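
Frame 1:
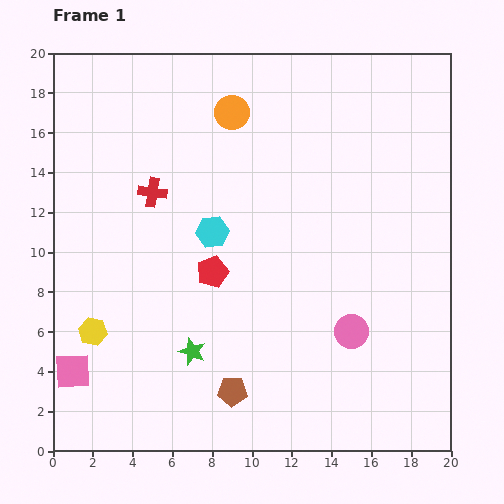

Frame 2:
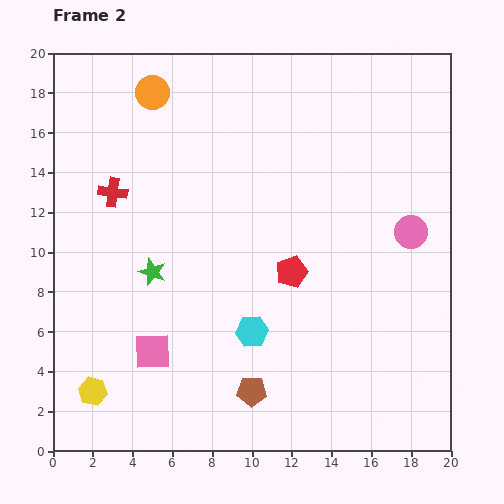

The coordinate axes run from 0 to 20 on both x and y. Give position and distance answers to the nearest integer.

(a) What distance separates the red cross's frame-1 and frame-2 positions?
2

The red cross moved from (5, 13) to (3, 13), a distance of √(2² + 0²) ≈ 2.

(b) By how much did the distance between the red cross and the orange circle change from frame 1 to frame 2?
-1

Distance in frame 1: 6. Distance in frame 2: 5.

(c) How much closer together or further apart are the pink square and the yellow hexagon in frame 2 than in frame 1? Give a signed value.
+2

Distance in frame 1: 2. Distance in frame 2: 4.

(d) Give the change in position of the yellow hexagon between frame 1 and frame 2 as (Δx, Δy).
(0, -3)

The yellow hexagon was at (2, 6) in frame 1 and (2, 3) in frame 2.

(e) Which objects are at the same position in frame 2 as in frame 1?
none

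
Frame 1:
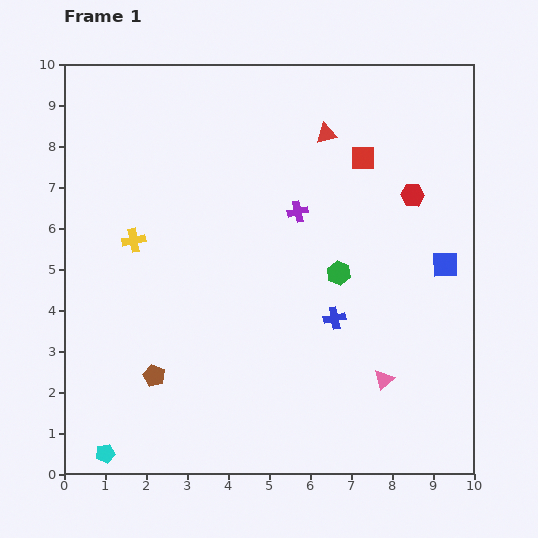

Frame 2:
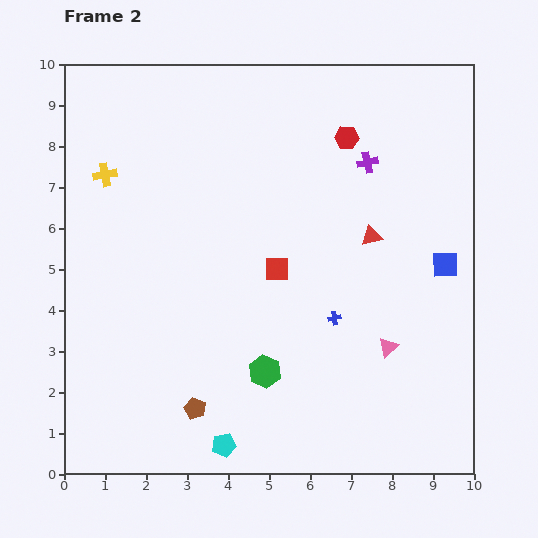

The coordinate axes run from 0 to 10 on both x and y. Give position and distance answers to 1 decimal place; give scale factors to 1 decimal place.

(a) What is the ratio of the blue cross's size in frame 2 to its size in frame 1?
0.6×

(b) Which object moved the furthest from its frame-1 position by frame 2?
the red square

(moved 3.4; next 3.0)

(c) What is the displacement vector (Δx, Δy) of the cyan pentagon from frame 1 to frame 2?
(2.9, 0.2)

The cyan pentagon was at (1.0, 0.5) in frame 1 and (3.9, 0.7) in frame 2.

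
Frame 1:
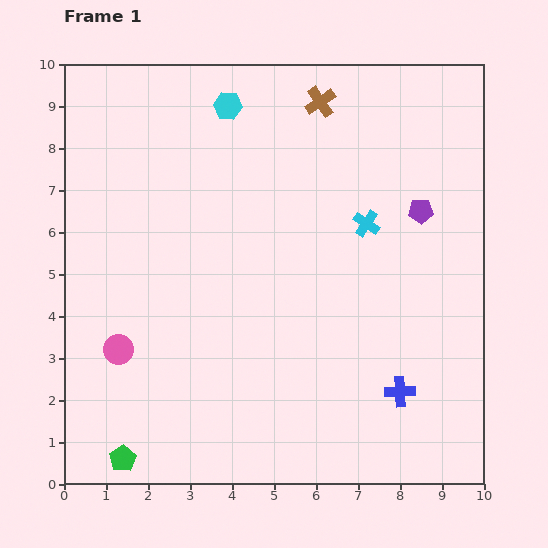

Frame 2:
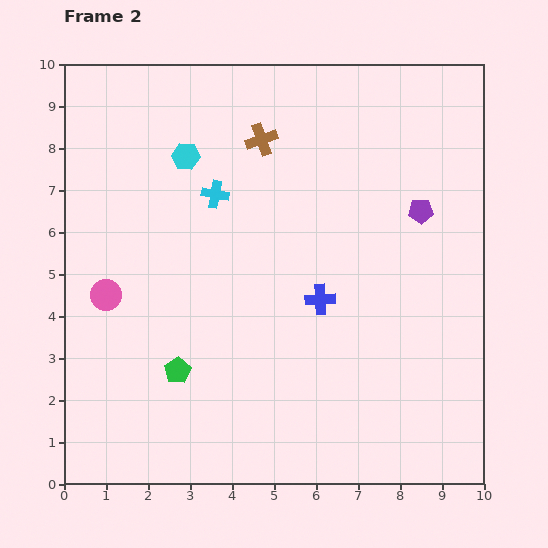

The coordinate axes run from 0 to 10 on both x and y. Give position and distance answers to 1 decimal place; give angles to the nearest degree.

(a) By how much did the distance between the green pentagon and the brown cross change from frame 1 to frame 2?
-3.8

Distance in frame 1: 9.7. Distance in frame 2: 5.9.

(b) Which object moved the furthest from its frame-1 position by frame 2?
the cyan cross

(moved 3.7; next 2.9)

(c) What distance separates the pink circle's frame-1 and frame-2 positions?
1.3

The pink circle moved from (1.3, 3.2) to (1.0, 4.5), a distance of √(0.3² + 1.3²) ≈ 1.3.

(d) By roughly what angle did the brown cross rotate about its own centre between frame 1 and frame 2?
15° clockwise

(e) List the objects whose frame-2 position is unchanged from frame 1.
the purple pentagon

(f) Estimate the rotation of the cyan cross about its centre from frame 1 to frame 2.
22° counter-clockwise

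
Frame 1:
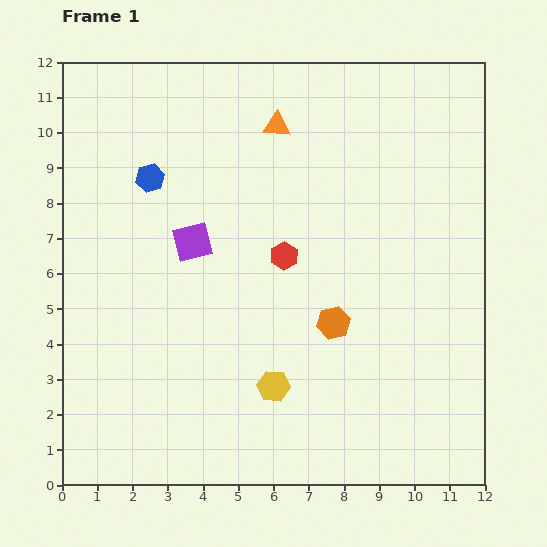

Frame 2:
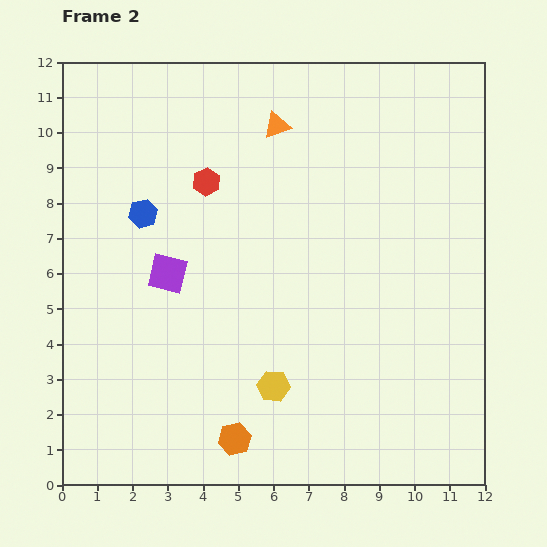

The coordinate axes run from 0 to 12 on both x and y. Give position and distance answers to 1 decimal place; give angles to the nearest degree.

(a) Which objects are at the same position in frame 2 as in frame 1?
the yellow hexagon, the orange triangle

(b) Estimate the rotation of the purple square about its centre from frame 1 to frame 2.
28° clockwise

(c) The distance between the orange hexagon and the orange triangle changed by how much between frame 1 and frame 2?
+3.2

Distance in frame 1: 5.8. Distance in frame 2: 9.0.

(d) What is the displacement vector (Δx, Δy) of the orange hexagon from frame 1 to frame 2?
(-2.8, -3.3)

The orange hexagon was at (7.7, 4.6) in frame 1 and (4.9, 1.3) in frame 2.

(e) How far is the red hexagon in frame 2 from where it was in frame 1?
3.0

The red hexagon moved from (6.3, 6.5) to (4.1, 8.6), a distance of √(2.2² + 2.1²) ≈ 3.0.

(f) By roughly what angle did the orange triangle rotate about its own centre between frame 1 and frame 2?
21° counter-clockwise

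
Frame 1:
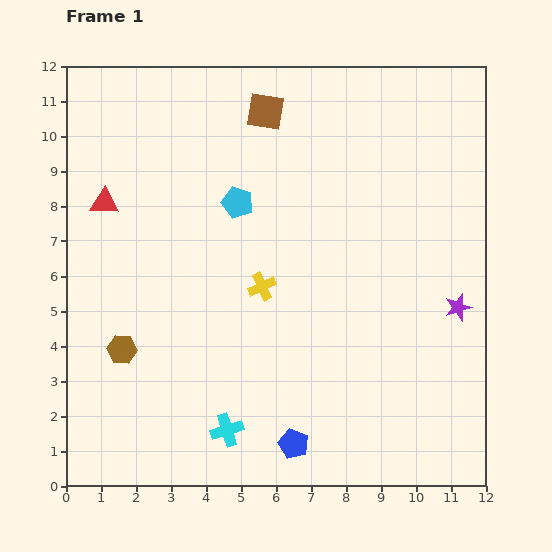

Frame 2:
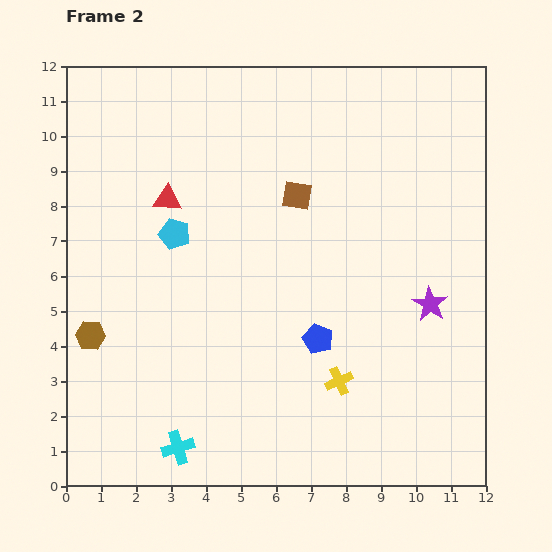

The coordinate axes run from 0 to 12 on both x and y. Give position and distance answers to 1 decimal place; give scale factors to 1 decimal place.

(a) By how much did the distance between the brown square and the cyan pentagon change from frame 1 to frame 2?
+1.0

Distance in frame 1: 2.7. Distance in frame 2: 3.7.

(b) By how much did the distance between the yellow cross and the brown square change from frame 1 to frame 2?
+0.4

Distance in frame 1: 5.0. Distance in frame 2: 5.4.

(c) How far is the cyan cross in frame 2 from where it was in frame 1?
1.5

The cyan cross moved from (4.6, 1.6) to (3.2, 1.1), a distance of √(1.4² + 0.5²) ≈ 1.5.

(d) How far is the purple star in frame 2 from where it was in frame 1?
0.8

The purple star moved from (11.2, 5.1) to (10.4, 5.2), a distance of √(0.8² + 0.1²) ≈ 0.8.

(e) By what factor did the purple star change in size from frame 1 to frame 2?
1.3×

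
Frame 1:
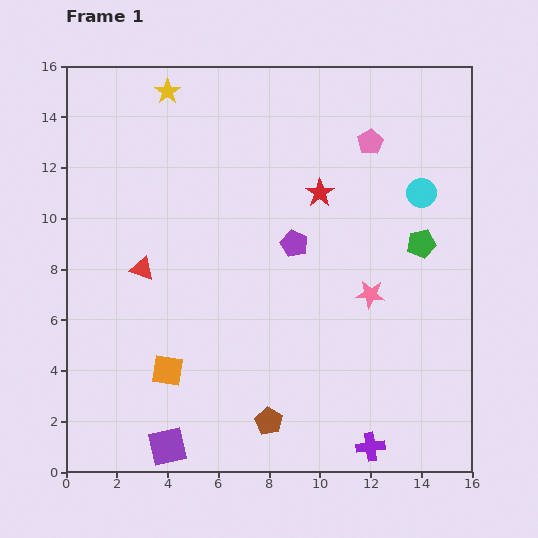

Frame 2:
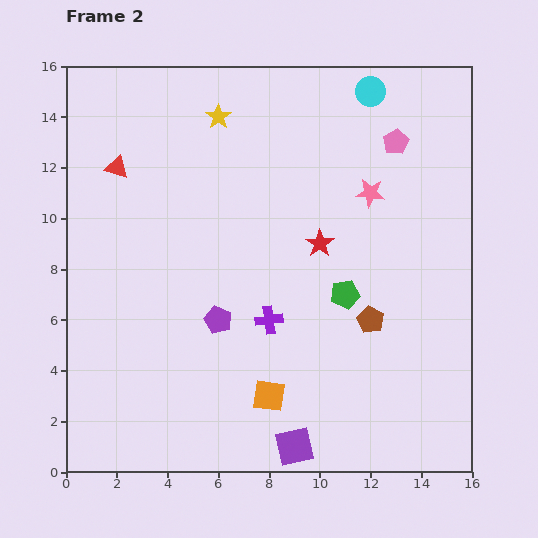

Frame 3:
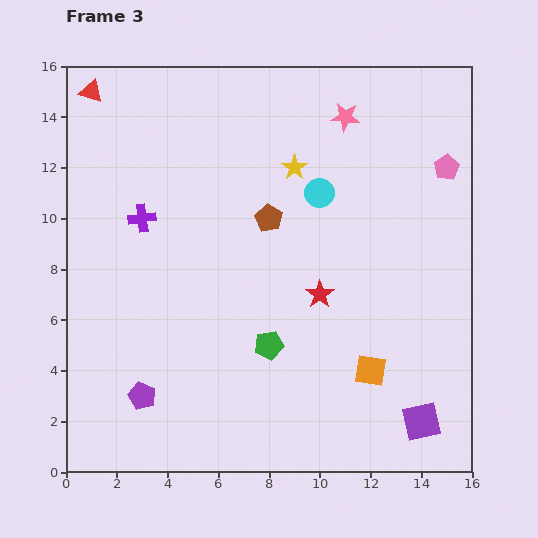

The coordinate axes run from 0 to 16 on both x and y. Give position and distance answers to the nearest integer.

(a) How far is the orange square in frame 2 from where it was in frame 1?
4

The orange square moved from (4, 4) to (8, 3), a distance of √(4² + 1²) ≈ 4.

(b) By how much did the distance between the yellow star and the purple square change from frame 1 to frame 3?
-3

Distance in frame 1: 14. Distance in frame 3: 11.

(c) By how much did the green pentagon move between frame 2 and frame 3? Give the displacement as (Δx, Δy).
(-3, -2)

The green pentagon was at (11, 7) in frame 2 and (8, 5) in frame 3.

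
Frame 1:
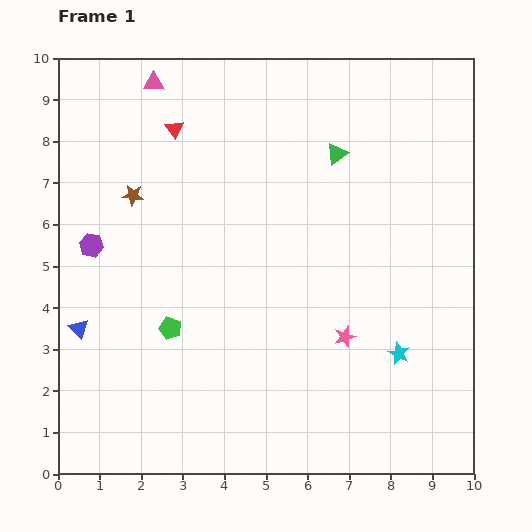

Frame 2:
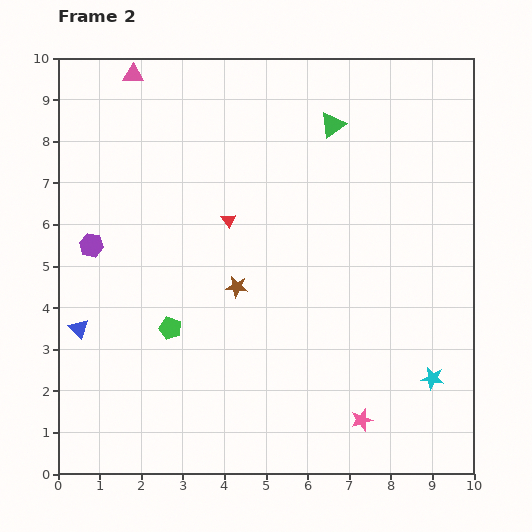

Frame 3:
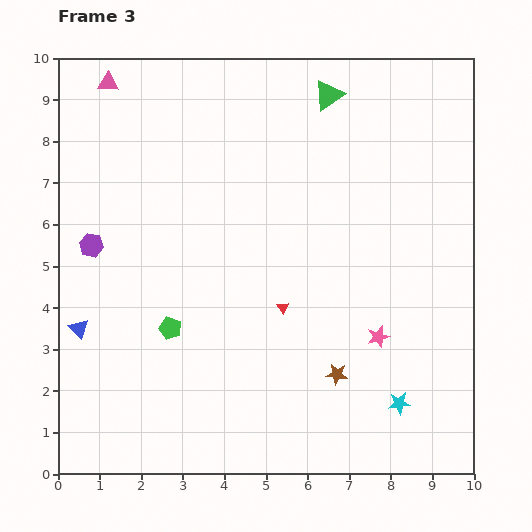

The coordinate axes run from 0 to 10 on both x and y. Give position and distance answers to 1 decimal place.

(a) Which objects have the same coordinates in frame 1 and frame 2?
the blue triangle, the purple hexagon, the green pentagon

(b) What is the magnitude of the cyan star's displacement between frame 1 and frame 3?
1.2

The cyan star moved from (8.2, 2.9) to (8.2, 1.7), a distance of √(0.0² + 1.2²) ≈ 1.2.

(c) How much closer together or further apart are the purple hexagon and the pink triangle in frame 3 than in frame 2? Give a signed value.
-0.3

Distance in frame 2: 4.2. Distance in frame 3: 3.9.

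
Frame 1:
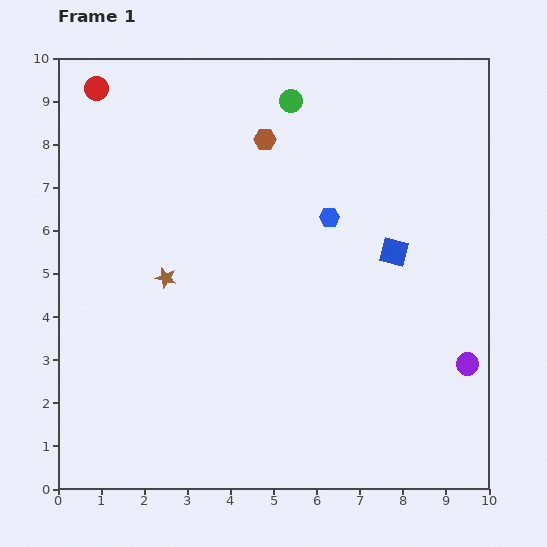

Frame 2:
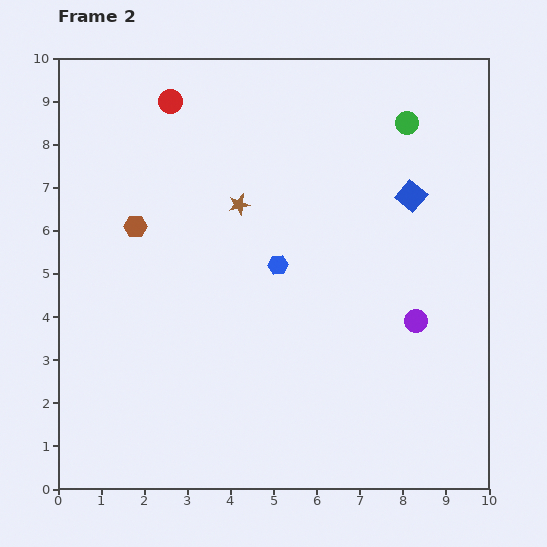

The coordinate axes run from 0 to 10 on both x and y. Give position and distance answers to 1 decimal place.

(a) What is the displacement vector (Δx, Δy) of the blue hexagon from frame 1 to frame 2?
(-1.2, -1.1)

The blue hexagon was at (6.3, 6.3) in frame 1 and (5.1, 5.2) in frame 2.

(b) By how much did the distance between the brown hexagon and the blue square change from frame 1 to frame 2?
+2.4

Distance in frame 1: 4.0. Distance in frame 2: 6.4.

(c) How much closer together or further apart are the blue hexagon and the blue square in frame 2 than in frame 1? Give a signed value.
+1.8

Distance in frame 1: 1.7. Distance in frame 2: 3.5.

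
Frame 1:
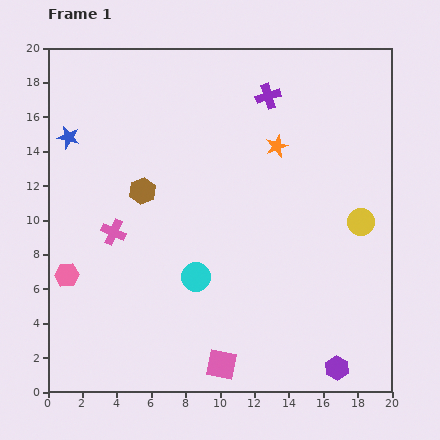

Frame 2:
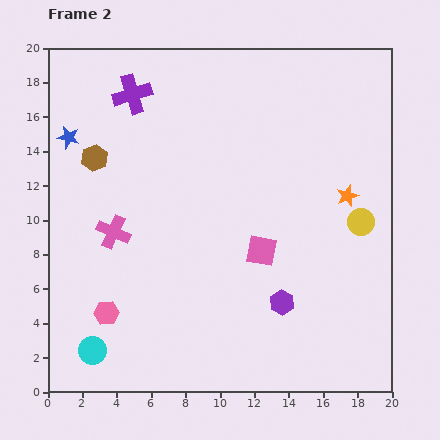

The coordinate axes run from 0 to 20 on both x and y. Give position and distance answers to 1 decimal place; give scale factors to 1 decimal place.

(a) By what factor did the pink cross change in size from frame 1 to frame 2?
1.3×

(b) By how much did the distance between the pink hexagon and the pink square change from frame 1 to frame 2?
-0.7

Distance in frame 1: 10.4. Distance in frame 2: 9.7.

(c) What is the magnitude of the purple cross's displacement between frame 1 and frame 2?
7.9

The purple cross moved from (12.8, 17.2) to (4.9, 17.3), a distance of √(7.9² + 0.1²) ≈ 7.9.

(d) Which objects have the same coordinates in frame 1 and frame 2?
the pink cross, the yellow circle, the blue star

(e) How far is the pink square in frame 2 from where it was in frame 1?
7.0

The pink square moved from (10.1, 1.6) to (12.4, 8.2), a distance of √(2.3² + 6.6²) ≈ 7.0.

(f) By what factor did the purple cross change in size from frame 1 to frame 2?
1.6×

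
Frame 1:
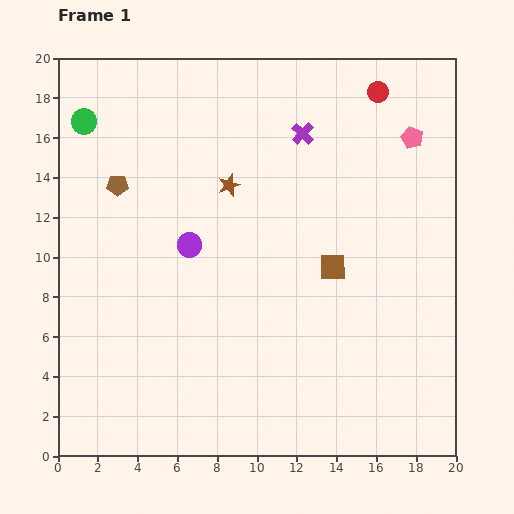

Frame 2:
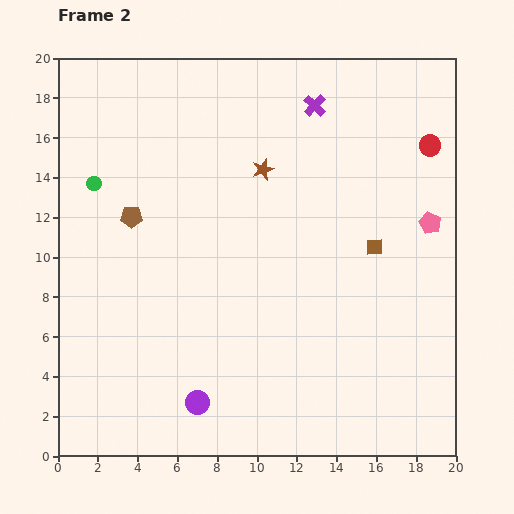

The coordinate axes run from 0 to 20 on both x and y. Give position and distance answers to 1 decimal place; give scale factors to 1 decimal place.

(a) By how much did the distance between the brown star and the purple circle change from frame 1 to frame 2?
+8.6

Distance in frame 1: 3.6. Distance in frame 2: 12.2.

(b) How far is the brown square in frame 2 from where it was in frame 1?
2.3

The brown square moved from (13.8, 9.5) to (15.9, 10.5), a distance of √(2.1² + 1.0²) ≈ 2.3.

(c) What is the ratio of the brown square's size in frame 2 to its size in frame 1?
0.6×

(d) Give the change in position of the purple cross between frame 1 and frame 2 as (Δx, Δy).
(0.6, 1.4)

The purple cross was at (12.3, 16.2) in frame 1 and (12.9, 17.6) in frame 2.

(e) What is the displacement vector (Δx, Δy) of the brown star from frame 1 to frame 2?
(1.7, 0.8)

The brown star was at (8.6, 13.6) in frame 1 and (10.3, 14.4) in frame 2.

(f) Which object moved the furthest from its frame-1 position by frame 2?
the purple circle

(moved 7.9; next 4.4)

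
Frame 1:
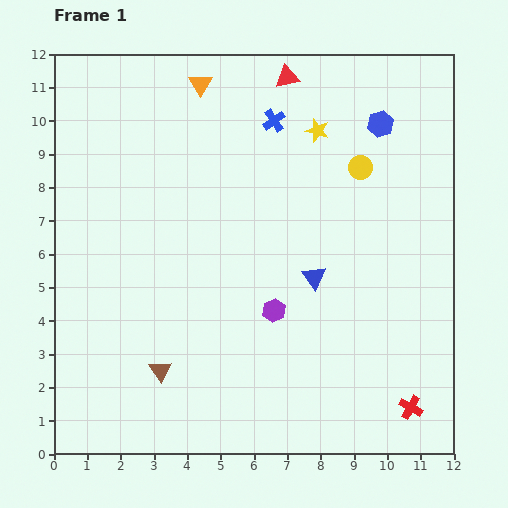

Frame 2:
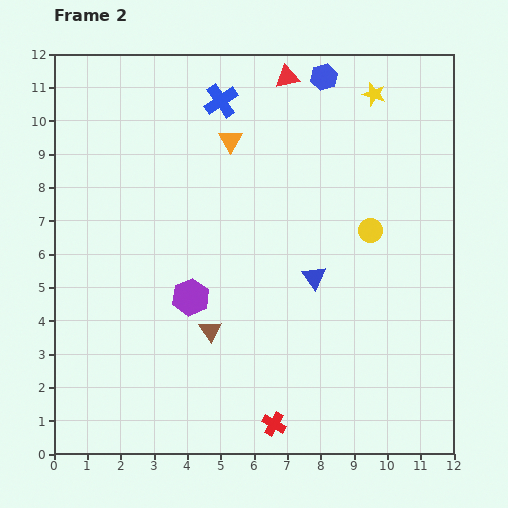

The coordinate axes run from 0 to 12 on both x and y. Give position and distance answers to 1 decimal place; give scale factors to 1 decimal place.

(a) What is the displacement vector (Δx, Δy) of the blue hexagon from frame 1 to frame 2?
(-1.7, 1.4)

The blue hexagon was at (9.8, 9.9) in frame 1 and (8.1, 11.3) in frame 2.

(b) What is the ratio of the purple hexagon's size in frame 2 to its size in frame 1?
1.6×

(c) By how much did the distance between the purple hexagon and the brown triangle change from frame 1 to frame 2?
-2.6

Distance in frame 1: 3.8. Distance in frame 2: 1.2.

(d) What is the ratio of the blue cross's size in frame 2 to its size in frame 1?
1.5×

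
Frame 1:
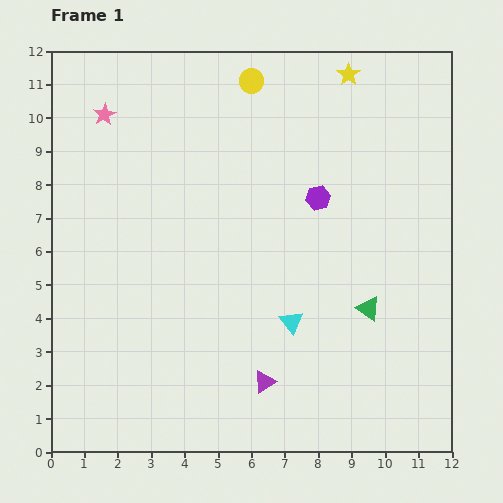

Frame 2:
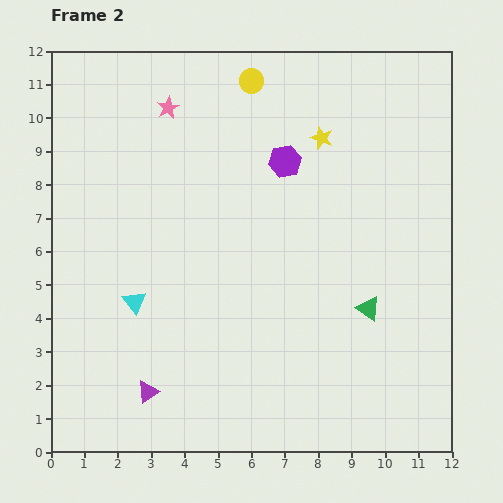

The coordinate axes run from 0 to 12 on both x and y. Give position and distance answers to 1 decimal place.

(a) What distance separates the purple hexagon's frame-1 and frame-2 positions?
1.5

The purple hexagon moved from (8.0, 7.6) to (7.0, 8.7), a distance of √(1.0² + 1.1²) ≈ 1.5.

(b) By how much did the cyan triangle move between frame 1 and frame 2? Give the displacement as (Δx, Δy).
(-4.7, 0.6)

The cyan triangle was at (7.2, 3.9) in frame 1 and (2.5, 4.5) in frame 2.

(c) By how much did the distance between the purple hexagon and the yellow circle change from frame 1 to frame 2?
-1.4

Distance in frame 1: 4.0. Distance in frame 2: 2.6.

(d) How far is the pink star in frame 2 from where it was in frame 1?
1.9

The pink star moved from (1.6, 10.1) to (3.5, 10.3), a distance of √(1.9² + 0.2²) ≈ 1.9.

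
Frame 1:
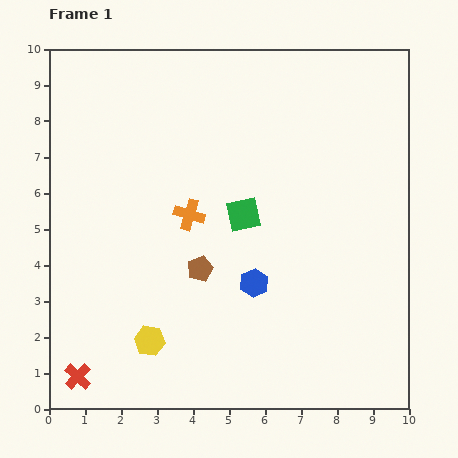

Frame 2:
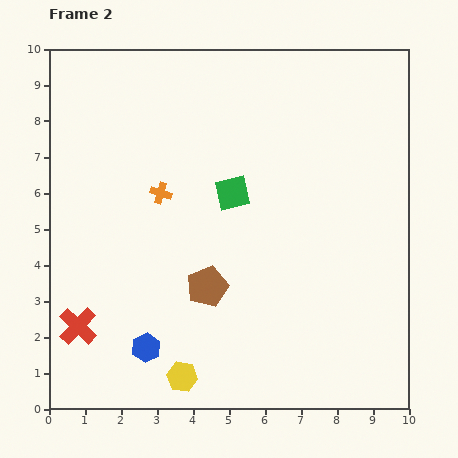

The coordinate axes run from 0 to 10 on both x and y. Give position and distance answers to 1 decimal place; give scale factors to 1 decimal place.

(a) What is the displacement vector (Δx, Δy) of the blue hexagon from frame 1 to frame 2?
(-3.0, -1.8)

The blue hexagon was at (5.7, 3.5) in frame 1 and (2.7, 1.7) in frame 2.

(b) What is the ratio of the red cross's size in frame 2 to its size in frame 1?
1.4×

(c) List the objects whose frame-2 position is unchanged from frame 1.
none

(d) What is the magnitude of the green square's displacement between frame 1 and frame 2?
0.7

The green square moved from (5.4, 5.4) to (5.1, 6.0), a distance of √(0.3² + 0.6²) ≈ 0.7.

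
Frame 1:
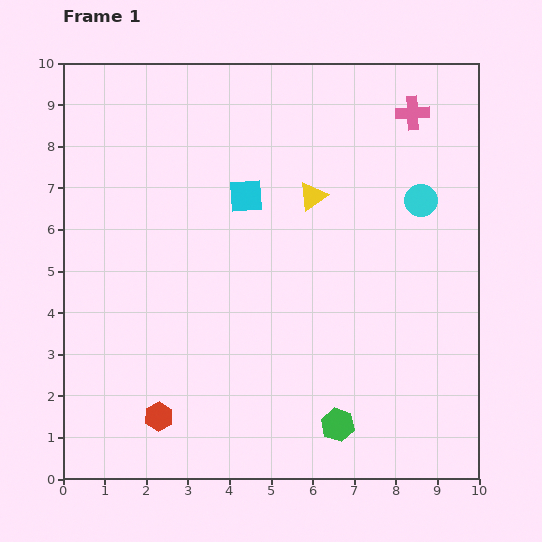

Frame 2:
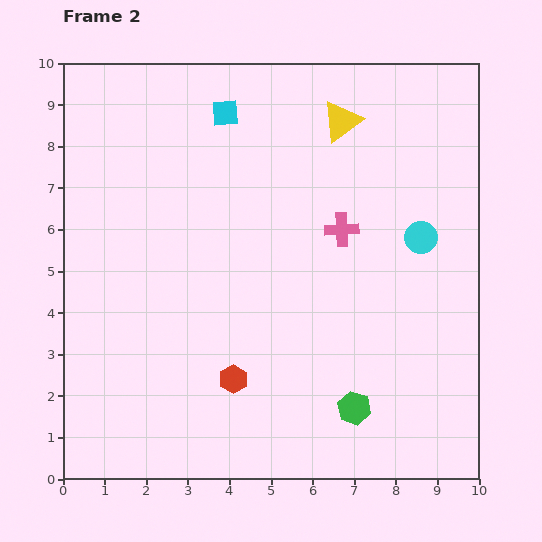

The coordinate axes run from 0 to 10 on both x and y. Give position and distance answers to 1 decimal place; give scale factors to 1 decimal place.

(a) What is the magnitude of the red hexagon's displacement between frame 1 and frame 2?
2.0

The red hexagon moved from (2.3, 1.5) to (4.1, 2.4), a distance of √(1.8² + 0.9²) ≈ 2.0.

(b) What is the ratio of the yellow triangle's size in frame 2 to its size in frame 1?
1.4×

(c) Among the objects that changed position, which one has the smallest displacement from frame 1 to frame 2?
the green hexagon

(moved 0.6)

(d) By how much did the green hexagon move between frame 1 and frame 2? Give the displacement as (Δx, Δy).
(0.4, 0.4)

The green hexagon was at (6.6, 1.3) in frame 1 and (7.0, 1.7) in frame 2.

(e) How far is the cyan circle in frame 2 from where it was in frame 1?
0.9

The cyan circle moved from (8.6, 6.7) to (8.6, 5.8), a distance of √(0.0² + 0.9²) ≈ 0.9.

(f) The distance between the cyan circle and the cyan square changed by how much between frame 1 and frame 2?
+1.4

Distance in frame 1: 4.2. Distance in frame 2: 5.6.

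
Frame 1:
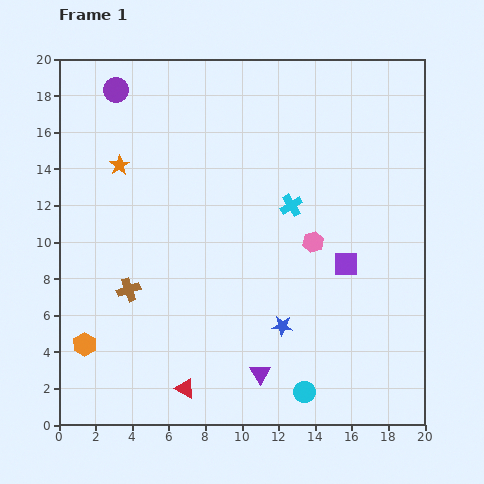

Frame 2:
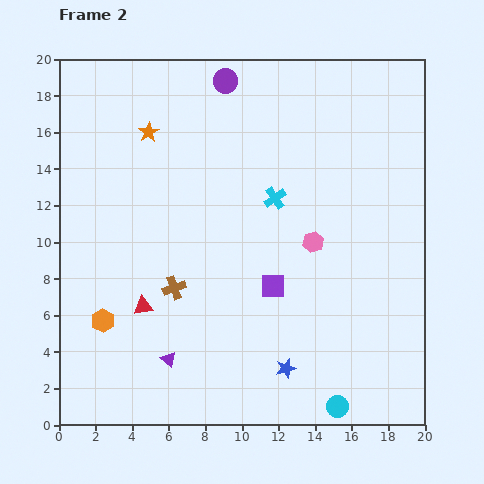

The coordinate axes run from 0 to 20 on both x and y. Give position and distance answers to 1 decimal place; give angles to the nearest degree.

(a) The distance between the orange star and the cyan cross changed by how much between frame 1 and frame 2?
-1.9

Distance in frame 1: 9.7. Distance in frame 2: 7.8.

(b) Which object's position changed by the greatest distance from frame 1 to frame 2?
the purple circle

(moved 6.0; next 5.1)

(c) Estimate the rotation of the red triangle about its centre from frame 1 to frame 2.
37° counter-clockwise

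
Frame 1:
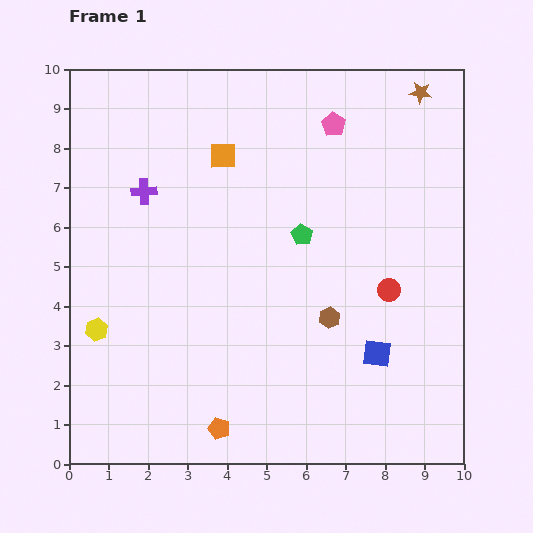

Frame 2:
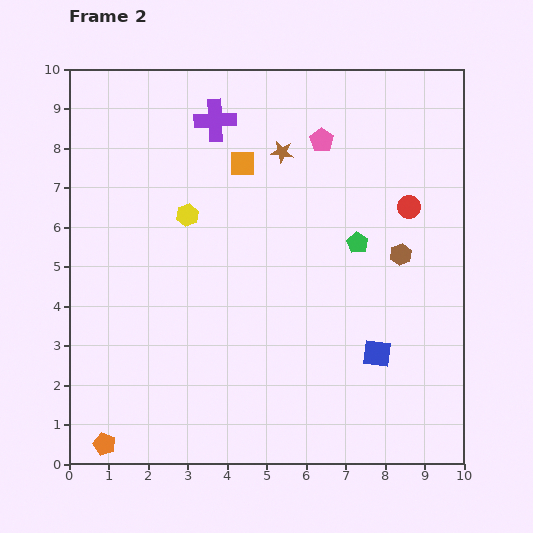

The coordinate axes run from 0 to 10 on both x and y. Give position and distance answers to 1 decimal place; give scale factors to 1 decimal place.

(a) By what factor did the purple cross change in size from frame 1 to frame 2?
1.6×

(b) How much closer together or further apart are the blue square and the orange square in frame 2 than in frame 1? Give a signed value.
-0.4

Distance in frame 1: 6.3. Distance in frame 2: 5.9.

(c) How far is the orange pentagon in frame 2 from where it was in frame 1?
2.9

The orange pentagon moved from (3.8, 0.9) to (0.9, 0.5), a distance of √(2.9² + 0.4²) ≈ 2.9.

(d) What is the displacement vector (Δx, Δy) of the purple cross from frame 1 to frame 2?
(1.8, 1.8)

The purple cross was at (1.9, 6.9) in frame 1 and (3.7, 8.7) in frame 2.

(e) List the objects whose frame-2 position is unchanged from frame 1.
the blue square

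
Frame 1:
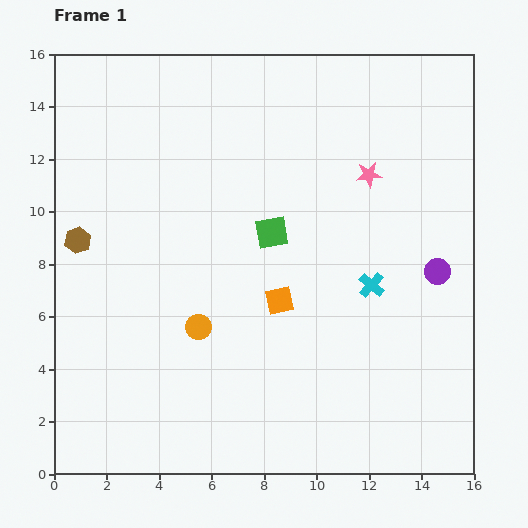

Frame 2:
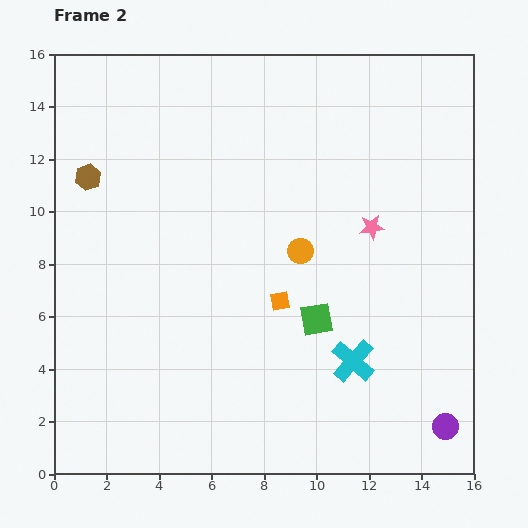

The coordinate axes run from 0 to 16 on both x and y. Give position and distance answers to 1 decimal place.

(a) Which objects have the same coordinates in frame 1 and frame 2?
the orange square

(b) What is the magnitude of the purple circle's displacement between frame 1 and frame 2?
5.9

The purple circle moved from (14.6, 7.7) to (14.9, 1.8), a distance of √(0.3² + 5.9²) ≈ 5.9.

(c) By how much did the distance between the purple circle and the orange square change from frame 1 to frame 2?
+1.8

Distance in frame 1: 6.1. Distance in frame 2: 7.9.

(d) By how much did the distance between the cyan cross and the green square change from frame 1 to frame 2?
-2.2

Distance in frame 1: 4.3. Distance in frame 2: 2.1.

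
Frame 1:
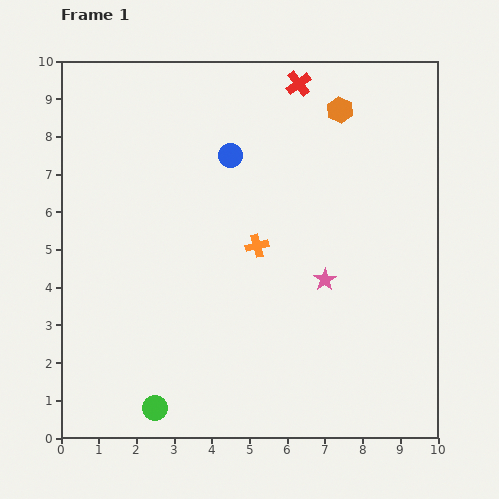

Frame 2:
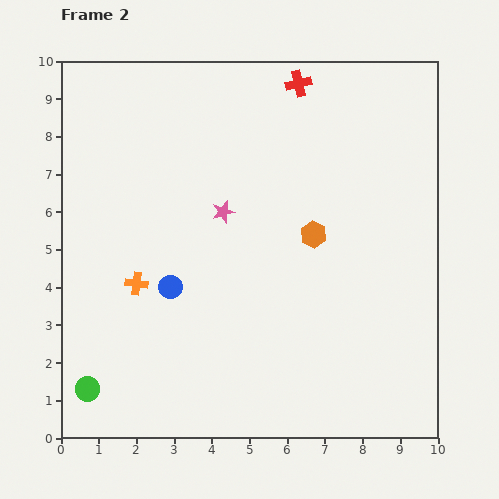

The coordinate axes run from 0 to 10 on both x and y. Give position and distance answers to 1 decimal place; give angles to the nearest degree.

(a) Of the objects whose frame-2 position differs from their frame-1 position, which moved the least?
the green circle

(moved 1.9)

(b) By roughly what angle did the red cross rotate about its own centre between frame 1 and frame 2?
23° clockwise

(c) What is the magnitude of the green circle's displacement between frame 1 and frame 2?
1.9

The green circle moved from (2.5, 0.8) to (0.7, 1.3), a distance of √(1.8² + 0.5²) ≈ 1.9.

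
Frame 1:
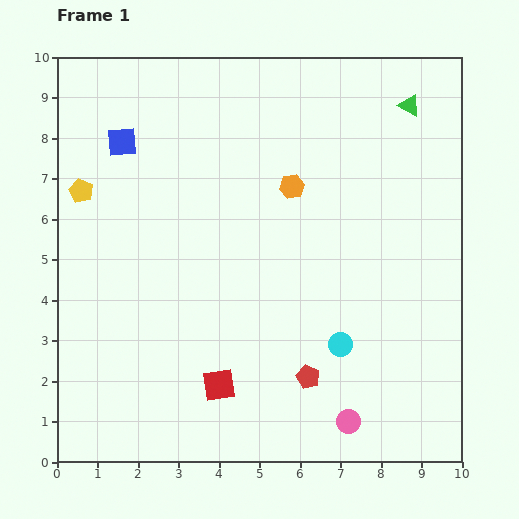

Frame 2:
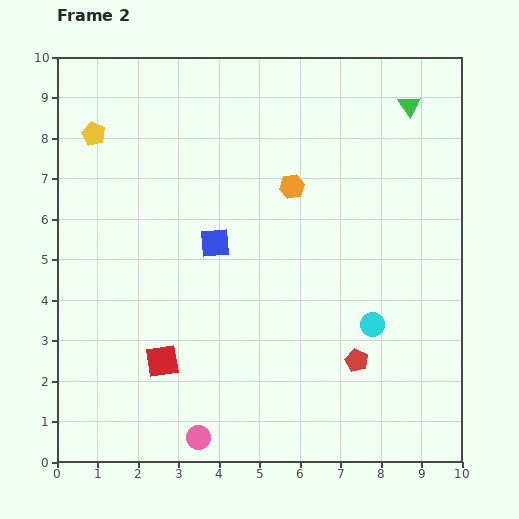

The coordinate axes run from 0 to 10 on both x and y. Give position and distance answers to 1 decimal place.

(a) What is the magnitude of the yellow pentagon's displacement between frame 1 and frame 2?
1.4

The yellow pentagon moved from (0.6, 6.7) to (0.9, 8.1), a distance of √(0.3² + 1.4²) ≈ 1.4.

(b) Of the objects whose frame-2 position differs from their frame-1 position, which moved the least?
the cyan circle

(moved 0.9)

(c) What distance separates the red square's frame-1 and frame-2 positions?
1.5

The red square moved from (4.0, 1.9) to (2.6, 2.5), a distance of √(1.4² + 0.6²) ≈ 1.5.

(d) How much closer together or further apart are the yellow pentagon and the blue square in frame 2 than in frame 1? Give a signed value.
+2.4

Distance in frame 1: 1.6. Distance in frame 2: 4.0.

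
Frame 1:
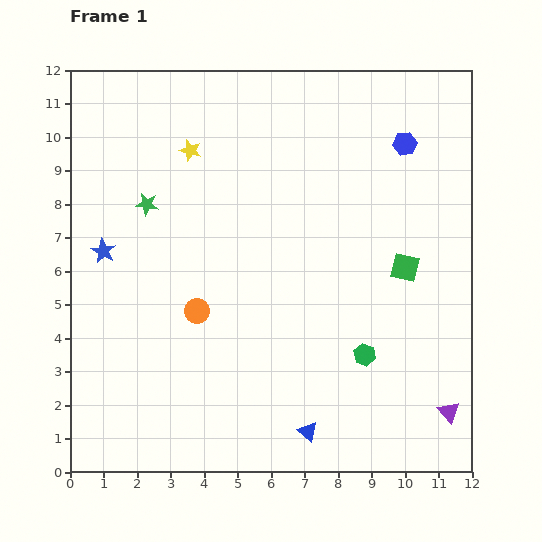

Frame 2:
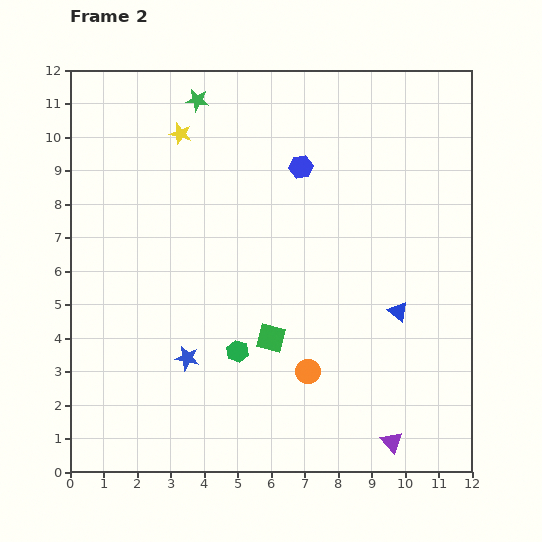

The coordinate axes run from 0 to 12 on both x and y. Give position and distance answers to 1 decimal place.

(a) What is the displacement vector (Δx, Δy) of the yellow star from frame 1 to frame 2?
(-0.3, 0.5)

The yellow star was at (3.6, 9.6) in frame 1 and (3.3, 10.1) in frame 2.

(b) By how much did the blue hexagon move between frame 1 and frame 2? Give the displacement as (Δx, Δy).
(-3.1, -0.7)

The blue hexagon was at (10.0, 9.8) in frame 1 and (6.9, 9.1) in frame 2.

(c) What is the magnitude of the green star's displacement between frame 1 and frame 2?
3.4

The green star moved from (2.3, 8.0) to (3.8, 11.1), a distance of √(1.5² + 3.1²) ≈ 3.4.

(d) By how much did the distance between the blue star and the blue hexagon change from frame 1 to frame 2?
-3.0

Distance in frame 1: 9.6. Distance in frame 2: 6.6.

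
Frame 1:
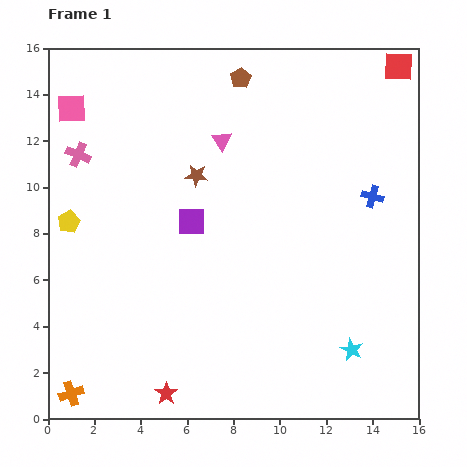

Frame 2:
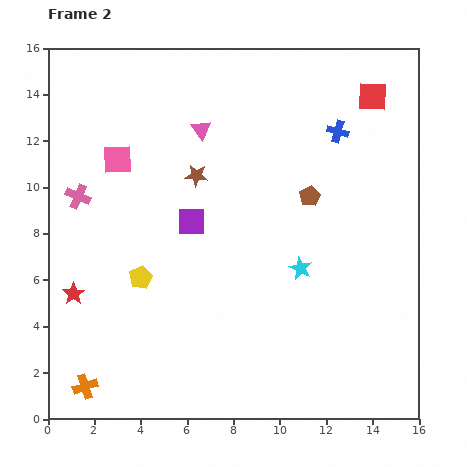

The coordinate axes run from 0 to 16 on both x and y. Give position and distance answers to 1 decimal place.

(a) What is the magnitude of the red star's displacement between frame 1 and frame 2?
5.9

The red star moved from (5.1, 1.1) to (1.1, 5.4), a distance of √(4.0² + 4.3²) ≈ 5.9.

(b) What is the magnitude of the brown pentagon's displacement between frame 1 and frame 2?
5.9

The brown pentagon moved from (8.3, 14.7) to (11.3, 9.6), a distance of √(3.0² + 5.1²) ≈ 5.9.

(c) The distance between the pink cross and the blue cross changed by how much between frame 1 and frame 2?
-1.3

Distance in frame 1: 12.8. Distance in frame 2: 11.5.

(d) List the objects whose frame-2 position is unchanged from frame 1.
the purple square, the brown star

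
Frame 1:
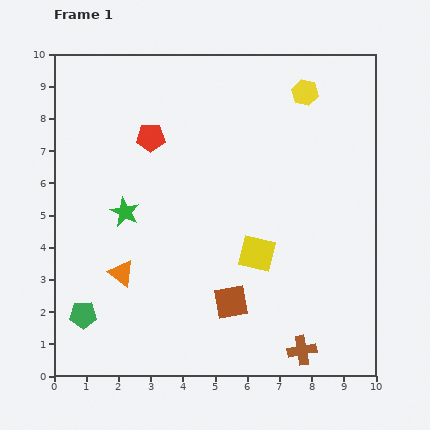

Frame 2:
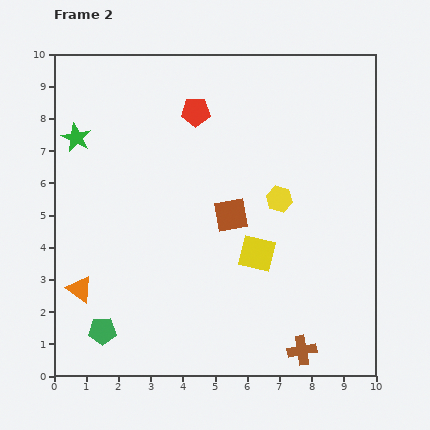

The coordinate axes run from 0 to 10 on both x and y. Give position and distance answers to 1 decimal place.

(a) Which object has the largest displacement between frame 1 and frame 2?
the yellow hexagon

(moved 3.4; next 2.7)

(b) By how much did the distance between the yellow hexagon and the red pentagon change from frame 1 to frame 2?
-1.3

Distance in frame 1: 5.0. Distance in frame 2: 3.7.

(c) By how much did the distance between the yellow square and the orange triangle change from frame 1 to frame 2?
+1.4

Distance in frame 1: 4.2. Distance in frame 2: 5.6.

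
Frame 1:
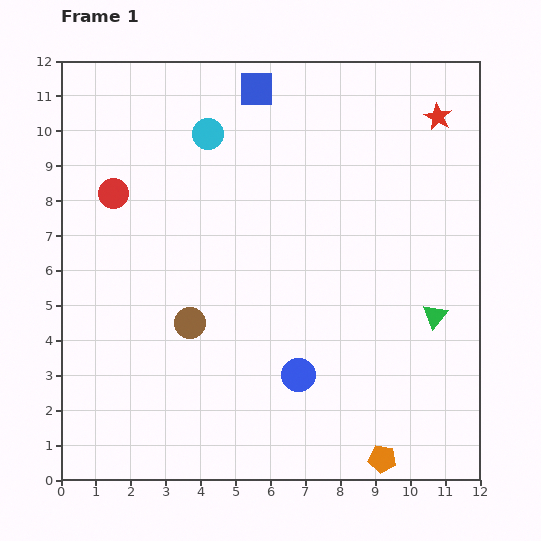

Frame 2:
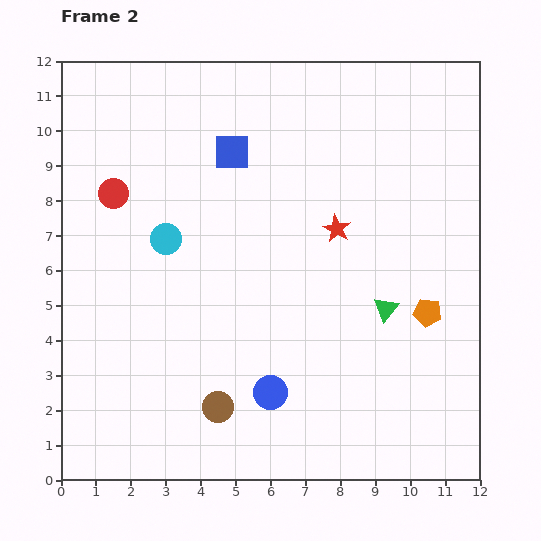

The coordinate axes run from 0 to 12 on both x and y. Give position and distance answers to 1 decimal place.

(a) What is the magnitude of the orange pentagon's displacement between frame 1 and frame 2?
4.4

The orange pentagon moved from (9.2, 0.6) to (10.5, 4.8), a distance of √(1.3² + 4.2²) ≈ 4.4.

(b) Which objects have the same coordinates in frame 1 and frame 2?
the red circle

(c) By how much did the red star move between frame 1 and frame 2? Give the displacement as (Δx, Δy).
(-2.9, -3.2)

The red star was at (10.8, 10.4) in frame 1 and (7.9, 7.2) in frame 2.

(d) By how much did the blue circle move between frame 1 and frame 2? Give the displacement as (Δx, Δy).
(-0.8, -0.5)

The blue circle was at (6.8, 3.0) in frame 1 and (6.0, 2.5) in frame 2.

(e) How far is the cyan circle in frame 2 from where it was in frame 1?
3.2

The cyan circle moved from (4.2, 9.9) to (3.0, 6.9), a distance of √(1.2² + 3.0²) ≈ 3.2.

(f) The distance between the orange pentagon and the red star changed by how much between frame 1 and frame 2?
-6.4

Distance in frame 1: 9.9. Distance in frame 2: 3.5.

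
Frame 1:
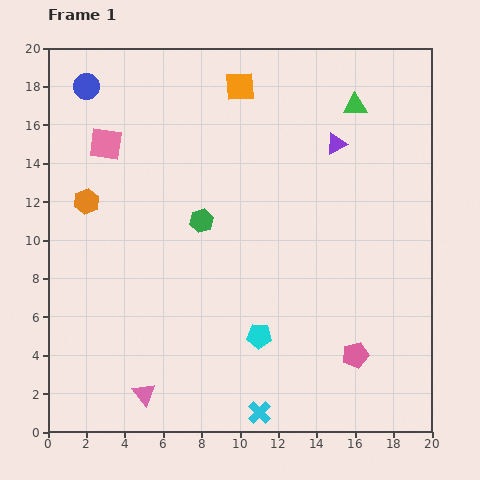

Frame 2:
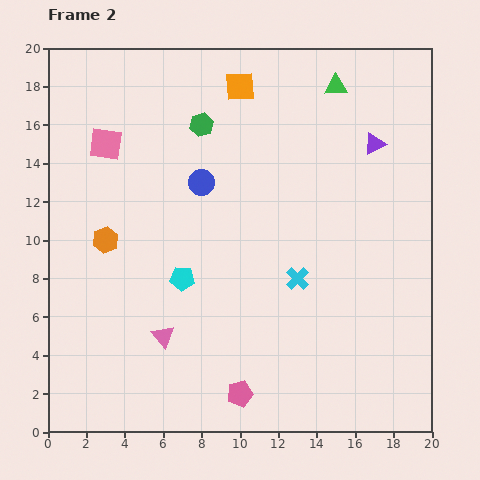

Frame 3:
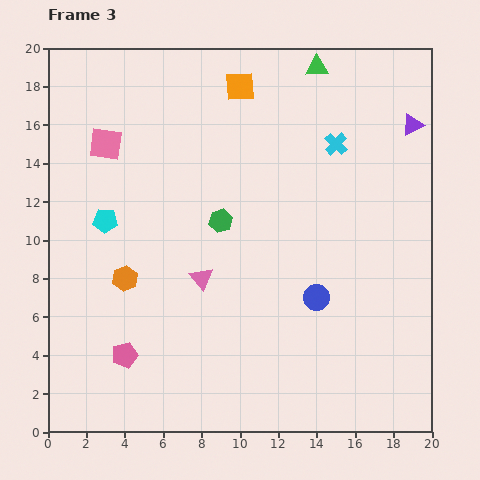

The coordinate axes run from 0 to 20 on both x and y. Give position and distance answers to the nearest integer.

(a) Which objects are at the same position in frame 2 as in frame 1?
the pink square, the orange square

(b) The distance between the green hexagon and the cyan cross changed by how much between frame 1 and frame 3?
-3

Distance in frame 1: 10. Distance in frame 3: 7.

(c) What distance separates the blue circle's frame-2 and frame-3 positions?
8

The blue circle moved from (8, 13) to (14, 7), a distance of √(6² + 6²) ≈ 8.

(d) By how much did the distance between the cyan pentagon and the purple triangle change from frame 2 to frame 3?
+5

Distance in frame 2: 12. Distance in frame 3: 17.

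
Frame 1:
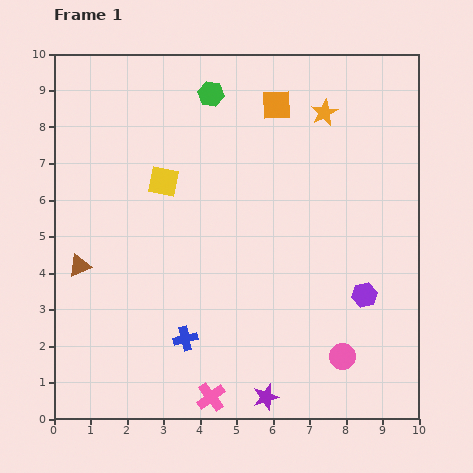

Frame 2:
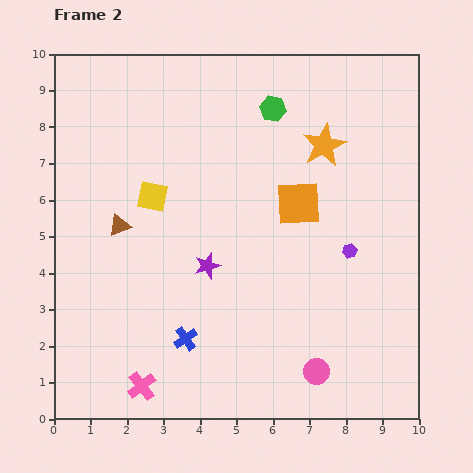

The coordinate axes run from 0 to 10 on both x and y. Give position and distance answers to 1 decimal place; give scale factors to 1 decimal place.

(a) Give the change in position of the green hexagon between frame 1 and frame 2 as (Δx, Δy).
(1.7, -0.4)

The green hexagon was at (4.3, 8.9) in frame 1 and (6.0, 8.5) in frame 2.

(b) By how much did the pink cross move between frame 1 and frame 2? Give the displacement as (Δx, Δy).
(-1.9, 0.3)

The pink cross was at (4.3, 0.6) in frame 1 and (2.4, 0.9) in frame 2.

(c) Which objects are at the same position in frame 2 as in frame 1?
the blue cross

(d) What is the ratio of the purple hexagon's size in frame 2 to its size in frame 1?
0.6×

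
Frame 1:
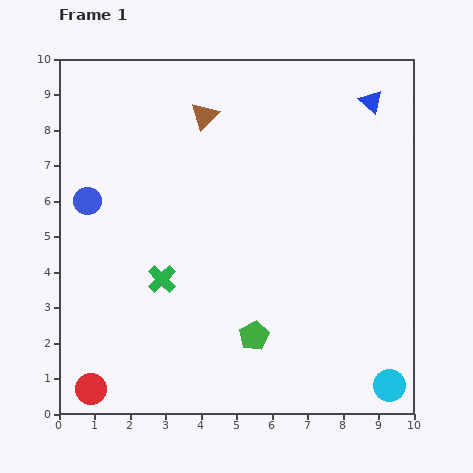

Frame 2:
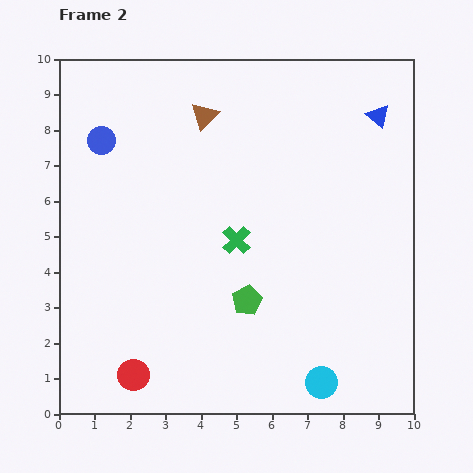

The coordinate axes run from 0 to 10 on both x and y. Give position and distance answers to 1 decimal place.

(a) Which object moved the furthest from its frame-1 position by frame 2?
the green cross

(moved 2.4; next 1.9)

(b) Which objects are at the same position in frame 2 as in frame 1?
the brown triangle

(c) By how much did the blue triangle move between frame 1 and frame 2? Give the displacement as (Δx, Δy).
(0.2, -0.4)

The blue triangle was at (8.8, 8.8) in frame 1 and (9.0, 8.4) in frame 2.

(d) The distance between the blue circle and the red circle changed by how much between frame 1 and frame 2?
+1.4

Distance in frame 1: 5.3. Distance in frame 2: 6.7.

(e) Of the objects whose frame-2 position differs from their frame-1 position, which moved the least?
the blue triangle

(moved 0.4)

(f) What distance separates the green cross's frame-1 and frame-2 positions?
2.4

The green cross moved from (2.9, 3.8) to (5.0, 4.9), a distance of √(2.1² + 1.1²) ≈ 2.4.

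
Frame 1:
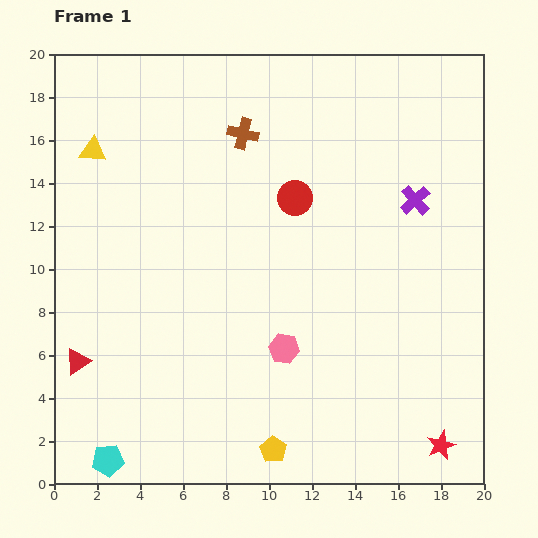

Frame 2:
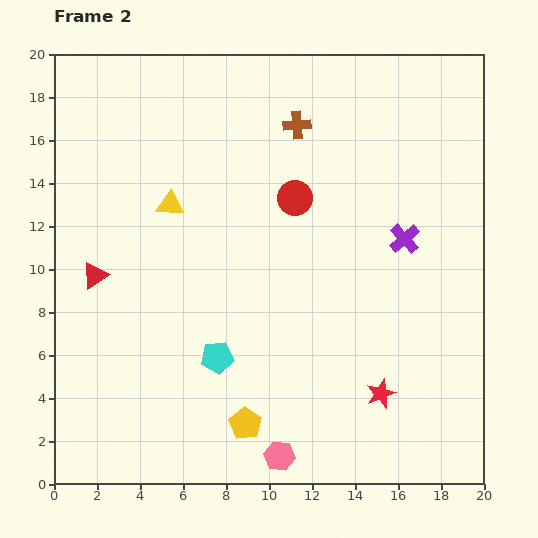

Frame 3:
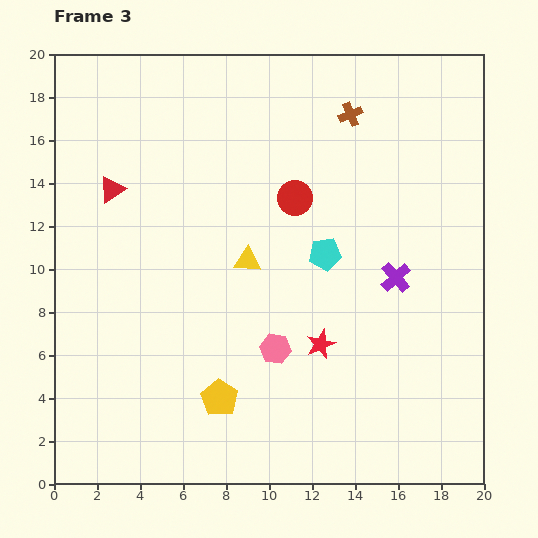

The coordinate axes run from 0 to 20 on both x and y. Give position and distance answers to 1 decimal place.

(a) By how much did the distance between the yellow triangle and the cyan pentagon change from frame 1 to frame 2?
-7.0

Distance in frame 1: 14.4. Distance in frame 2: 7.4.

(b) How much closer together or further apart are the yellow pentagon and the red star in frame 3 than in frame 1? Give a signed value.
-2.5

Distance in frame 1: 7.8. Distance in frame 3: 5.3.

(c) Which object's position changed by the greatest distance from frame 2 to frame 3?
the cyan pentagon

(moved 6.9; next 5.0)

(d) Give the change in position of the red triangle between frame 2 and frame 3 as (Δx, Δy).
(0.8, 4.0)

The red triangle was at (1.9, 9.7) in frame 2 and (2.7, 13.7) in frame 3.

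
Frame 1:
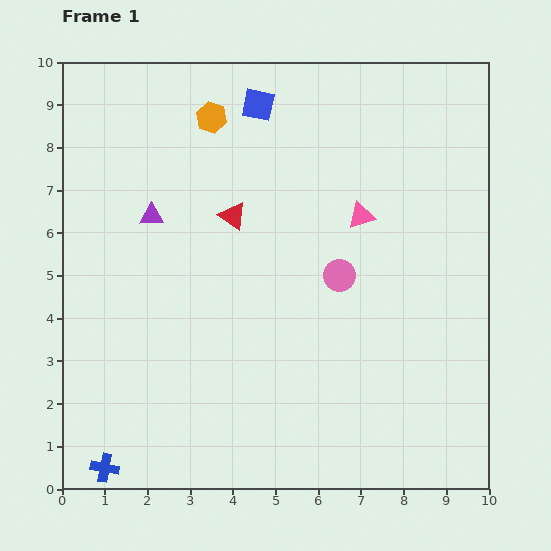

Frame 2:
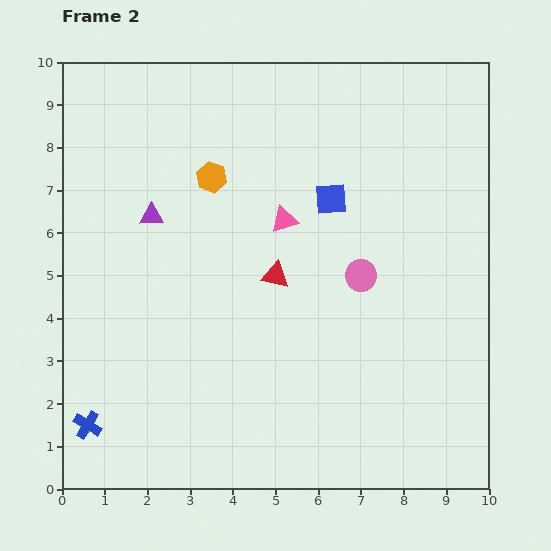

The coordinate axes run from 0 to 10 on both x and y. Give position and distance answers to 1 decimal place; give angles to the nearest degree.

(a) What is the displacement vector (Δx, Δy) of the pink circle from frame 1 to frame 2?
(0.5, 0.0)

The pink circle was at (6.5, 5.0) in frame 1 and (7.0, 5.0) in frame 2.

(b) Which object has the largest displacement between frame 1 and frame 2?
the blue square

(moved 2.8; next 1.8)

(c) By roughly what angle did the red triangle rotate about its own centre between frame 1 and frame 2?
23° counter-clockwise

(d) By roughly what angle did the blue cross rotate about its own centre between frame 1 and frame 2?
20° clockwise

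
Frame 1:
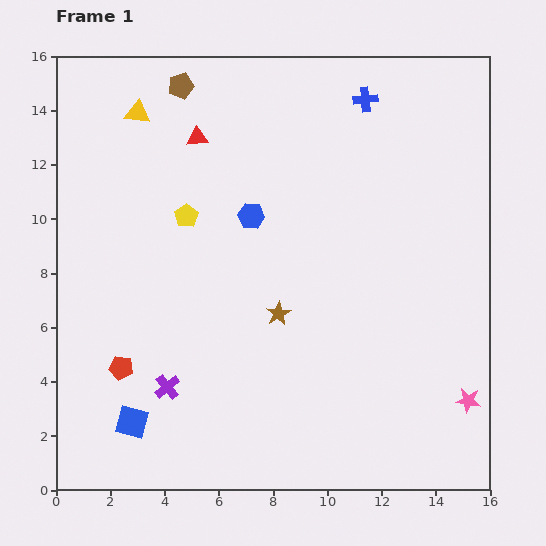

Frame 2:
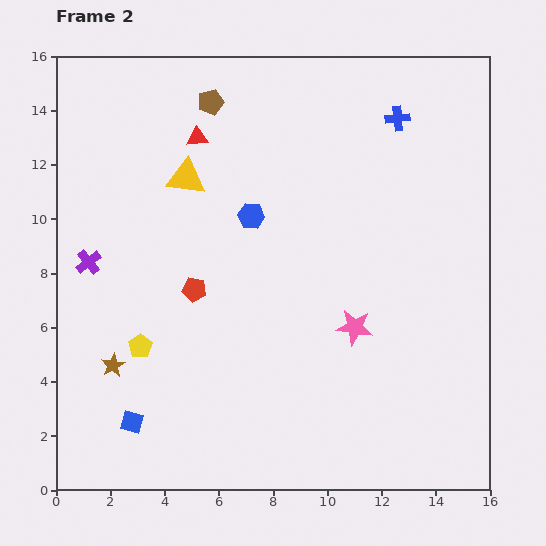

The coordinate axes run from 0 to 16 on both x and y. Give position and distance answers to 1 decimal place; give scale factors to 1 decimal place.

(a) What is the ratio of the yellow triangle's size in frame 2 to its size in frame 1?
1.5×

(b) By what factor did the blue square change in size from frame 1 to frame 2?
0.7×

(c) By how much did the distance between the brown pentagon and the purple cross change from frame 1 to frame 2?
-3.7

Distance in frame 1: 11.1. Distance in frame 2: 7.4.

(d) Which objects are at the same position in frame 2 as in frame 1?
the red triangle, the blue hexagon, the blue square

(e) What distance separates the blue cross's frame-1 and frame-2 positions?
1.4

The blue cross moved from (11.4, 14.4) to (12.6, 13.7), a distance of √(1.2² + 0.7²) ≈ 1.4.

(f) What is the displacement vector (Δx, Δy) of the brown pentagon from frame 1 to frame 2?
(1.1, -0.6)

The brown pentagon was at (4.6, 14.9) in frame 1 and (5.7, 14.3) in frame 2.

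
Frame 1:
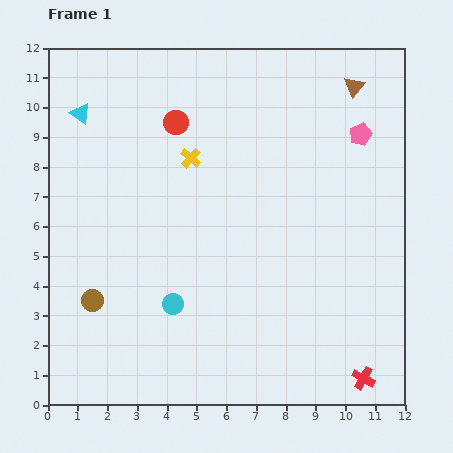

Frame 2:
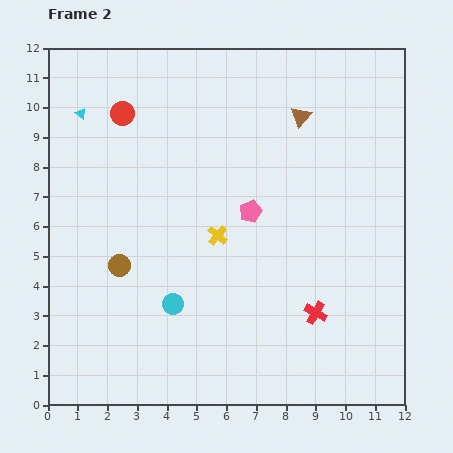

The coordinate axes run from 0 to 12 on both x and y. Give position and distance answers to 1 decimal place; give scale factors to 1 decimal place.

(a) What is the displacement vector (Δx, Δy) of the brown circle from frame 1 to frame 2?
(0.9, 1.2)

The brown circle was at (1.5, 3.5) in frame 1 and (2.4, 4.7) in frame 2.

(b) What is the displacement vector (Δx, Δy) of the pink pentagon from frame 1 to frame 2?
(-3.7, -2.6)

The pink pentagon was at (10.5, 9.1) in frame 1 and (6.8, 6.5) in frame 2.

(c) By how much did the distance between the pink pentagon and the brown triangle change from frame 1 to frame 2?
+2.0

Distance in frame 1: 1.6. Distance in frame 2: 3.6.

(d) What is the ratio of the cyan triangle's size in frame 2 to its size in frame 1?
0.6×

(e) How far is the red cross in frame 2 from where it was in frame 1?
2.7

The red cross moved from (10.6, 0.9) to (9.0, 3.1), a distance of √(1.6² + 2.2²) ≈ 2.7.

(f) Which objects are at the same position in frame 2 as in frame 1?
the cyan circle, the cyan triangle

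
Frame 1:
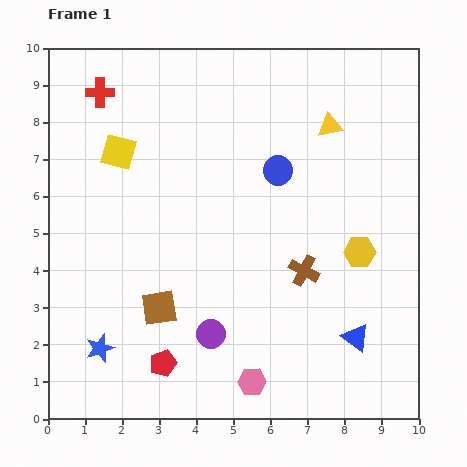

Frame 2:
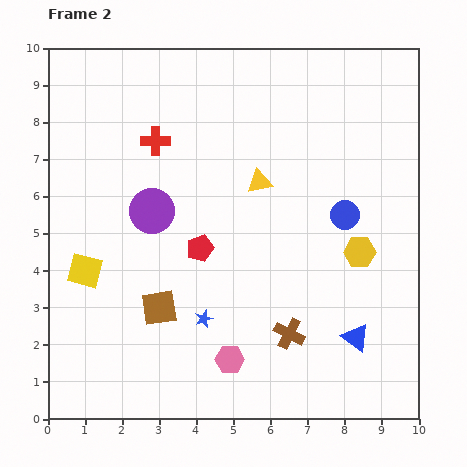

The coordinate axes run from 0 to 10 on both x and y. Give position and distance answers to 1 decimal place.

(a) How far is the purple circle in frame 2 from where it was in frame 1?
3.7

The purple circle moved from (4.4, 2.3) to (2.8, 5.6), a distance of √(1.6² + 3.3²) ≈ 3.7.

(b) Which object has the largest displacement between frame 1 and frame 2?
the purple circle

(moved 3.7; next 3.3)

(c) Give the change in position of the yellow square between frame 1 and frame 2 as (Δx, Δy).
(-0.9, -3.2)

The yellow square was at (1.9, 7.2) in frame 1 and (1.0, 4.0) in frame 2.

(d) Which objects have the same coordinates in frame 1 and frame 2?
the brown square, the yellow hexagon, the blue triangle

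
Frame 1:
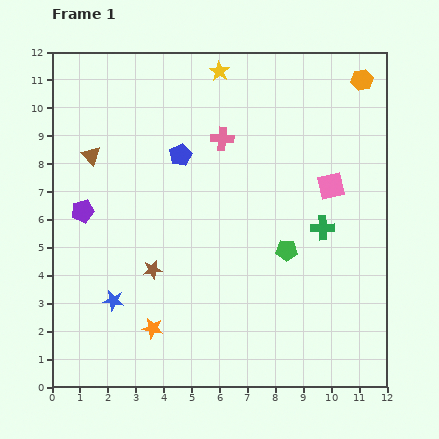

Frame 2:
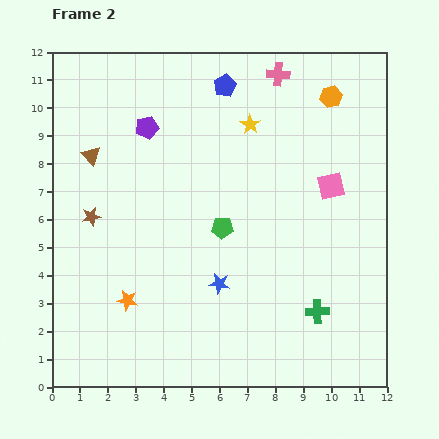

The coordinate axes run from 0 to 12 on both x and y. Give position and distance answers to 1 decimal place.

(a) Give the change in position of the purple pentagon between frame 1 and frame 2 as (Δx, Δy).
(2.3, 3.0)

The purple pentagon was at (1.1, 6.3) in frame 1 and (3.4, 9.3) in frame 2.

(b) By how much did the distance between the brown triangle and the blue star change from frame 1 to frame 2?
+1.2

Distance in frame 1: 5.3. Distance in frame 2: 6.5.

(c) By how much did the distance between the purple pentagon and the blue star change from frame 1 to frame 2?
+2.8

Distance in frame 1: 3.4. Distance in frame 2: 6.2.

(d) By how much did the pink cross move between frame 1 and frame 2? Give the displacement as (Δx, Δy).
(2.0, 2.3)

The pink cross was at (6.1, 8.9) in frame 1 and (8.1, 11.2) in frame 2.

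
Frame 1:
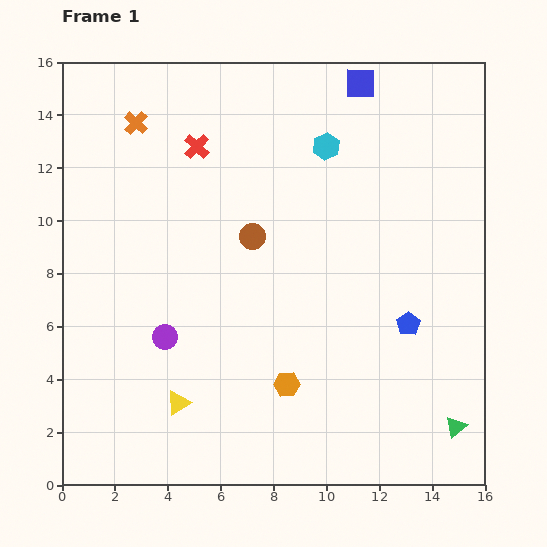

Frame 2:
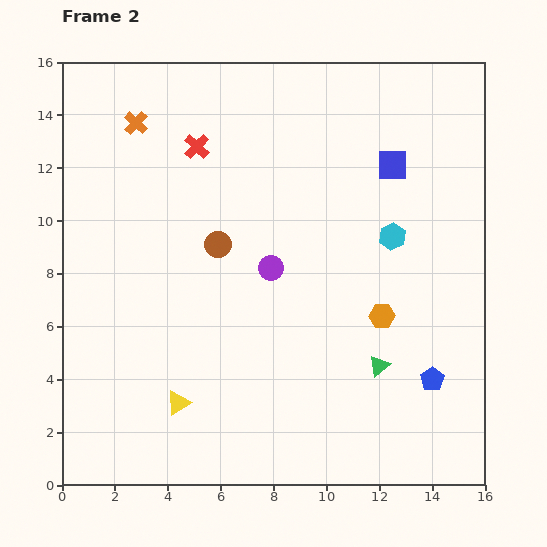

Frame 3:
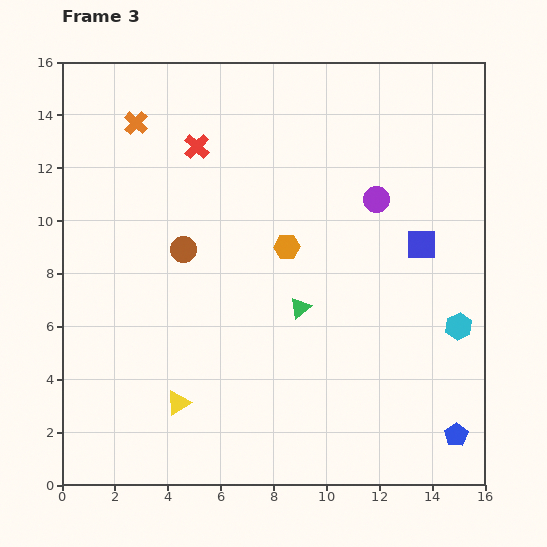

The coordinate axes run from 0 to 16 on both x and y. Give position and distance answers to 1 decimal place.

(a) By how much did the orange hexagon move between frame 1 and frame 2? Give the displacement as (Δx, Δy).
(3.6, 2.6)

The orange hexagon was at (8.5, 3.8) in frame 1 and (12.1, 6.4) in frame 2.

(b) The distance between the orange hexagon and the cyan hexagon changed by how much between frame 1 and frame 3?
-1.9

Distance in frame 1: 9.1. Distance in frame 3: 7.2.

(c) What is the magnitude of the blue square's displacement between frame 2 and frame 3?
3.2

The blue square moved from (12.5, 12.1) to (13.6, 9.1), a distance of √(1.1² + 3.0²) ≈ 3.2.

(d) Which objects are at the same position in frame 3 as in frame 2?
the orange cross, the red cross, the yellow triangle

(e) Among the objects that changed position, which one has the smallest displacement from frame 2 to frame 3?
the brown circle

(moved 1.3)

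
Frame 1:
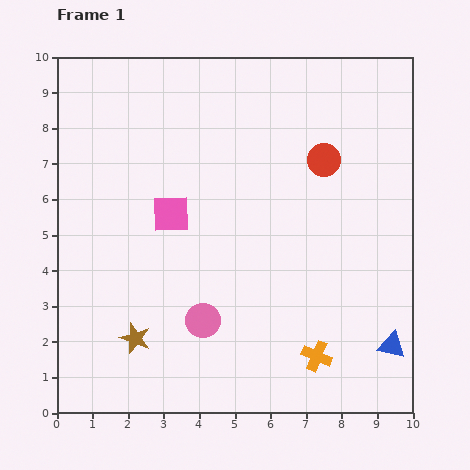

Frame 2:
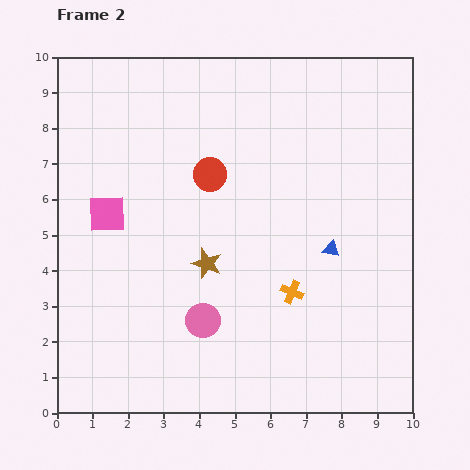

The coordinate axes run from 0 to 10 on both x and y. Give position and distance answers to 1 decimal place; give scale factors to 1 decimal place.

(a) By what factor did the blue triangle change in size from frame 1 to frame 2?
0.6×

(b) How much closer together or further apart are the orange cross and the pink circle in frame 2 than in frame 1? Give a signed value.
-0.8

Distance in frame 1: 3.4. Distance in frame 2: 2.6.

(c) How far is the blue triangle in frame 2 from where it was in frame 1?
3.2

The blue triangle moved from (9.4, 1.9) to (7.7, 4.6), a distance of √(1.7² + 2.7²) ≈ 3.2.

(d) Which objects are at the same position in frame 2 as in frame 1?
the pink circle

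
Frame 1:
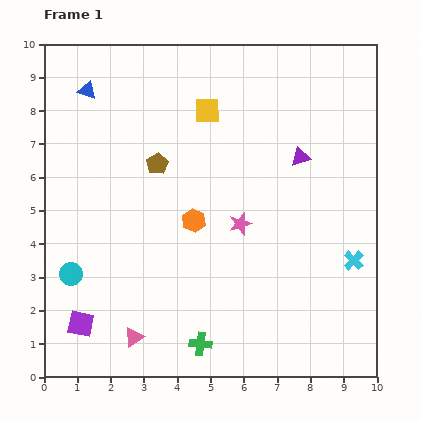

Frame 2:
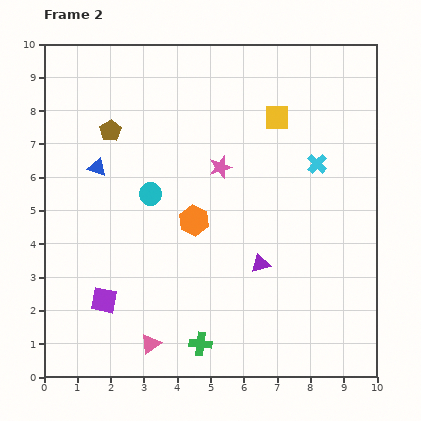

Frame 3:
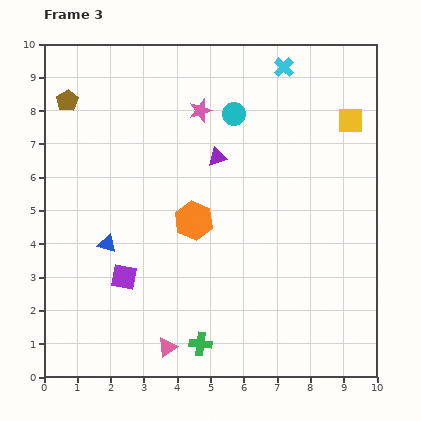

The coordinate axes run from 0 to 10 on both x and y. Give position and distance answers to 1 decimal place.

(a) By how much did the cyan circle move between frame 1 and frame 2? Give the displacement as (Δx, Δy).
(2.4, 2.4)

The cyan circle was at (0.8, 3.1) in frame 1 and (3.2, 5.5) in frame 2.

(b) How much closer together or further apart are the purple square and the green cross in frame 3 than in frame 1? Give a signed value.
-0.6

Distance in frame 1: 3.6. Distance in frame 3: 3.0.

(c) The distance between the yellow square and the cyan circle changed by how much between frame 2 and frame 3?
-0.9

Distance in frame 2: 4.4. Distance in frame 3: 3.5.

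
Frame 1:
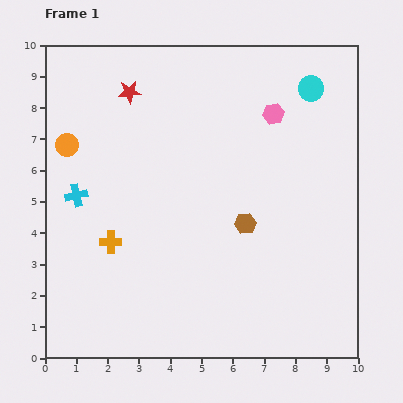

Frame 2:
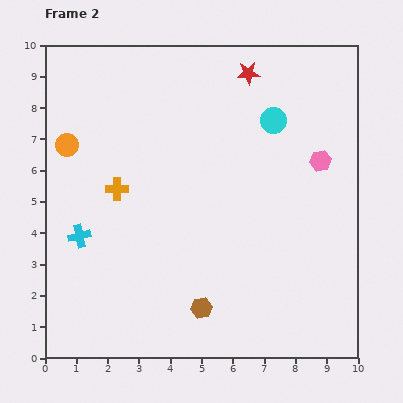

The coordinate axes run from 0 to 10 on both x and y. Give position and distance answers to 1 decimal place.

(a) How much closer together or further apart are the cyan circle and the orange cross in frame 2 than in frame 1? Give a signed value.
-2.6

Distance in frame 1: 8.1. Distance in frame 2: 5.5.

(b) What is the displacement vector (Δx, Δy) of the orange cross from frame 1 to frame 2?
(0.2, 1.7)

The orange cross was at (2.1, 3.7) in frame 1 and (2.3, 5.4) in frame 2.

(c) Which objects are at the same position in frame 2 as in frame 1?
the orange circle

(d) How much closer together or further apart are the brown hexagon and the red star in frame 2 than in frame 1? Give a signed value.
+2.0

Distance in frame 1: 5.6. Distance in frame 2: 7.6.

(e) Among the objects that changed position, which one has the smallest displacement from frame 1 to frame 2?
the cyan cross

(moved 1.3)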